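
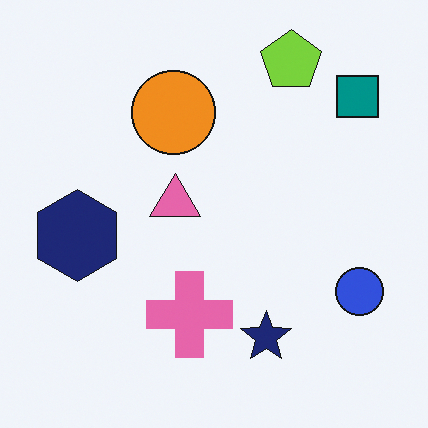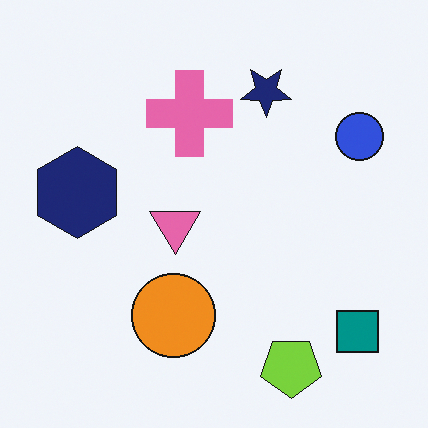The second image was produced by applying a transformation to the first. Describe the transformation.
The image was flipped vertically (top ↔ bottom).

The lime pentagon is in the top-right of the first image and the bottom-right of the second — shapes on opposite sides of the horizontal midline have swapped in a mirror flip.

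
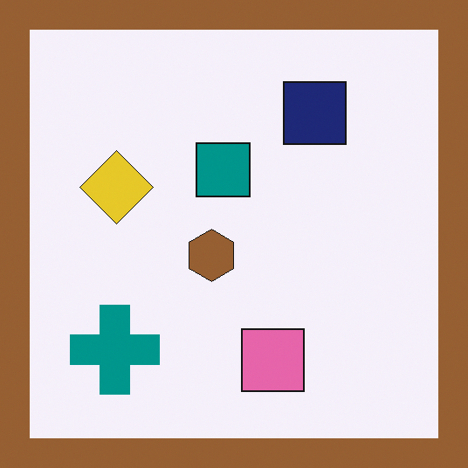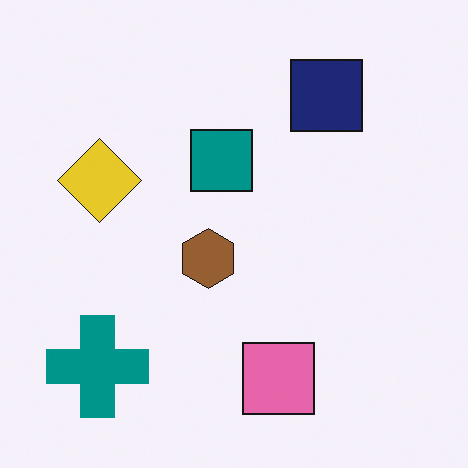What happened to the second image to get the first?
The transformation is: framed with a brown border.

A solid brown frame runs around the edge of the first image, with the content slightly shrunk inside it.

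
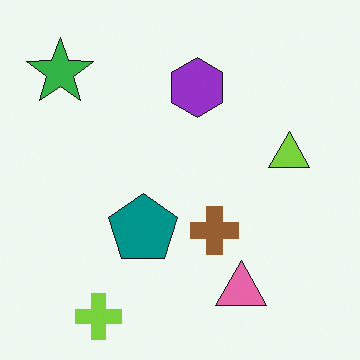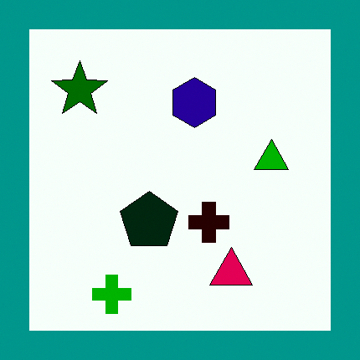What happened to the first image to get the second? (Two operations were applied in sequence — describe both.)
The image was given much higher contrast, then framed with a teal border.

Tones are pushed away from mid-grey across the whole image — a global contrast change. A solid teal frame runs around the edge of the second image, with the content slightly shrunk inside it.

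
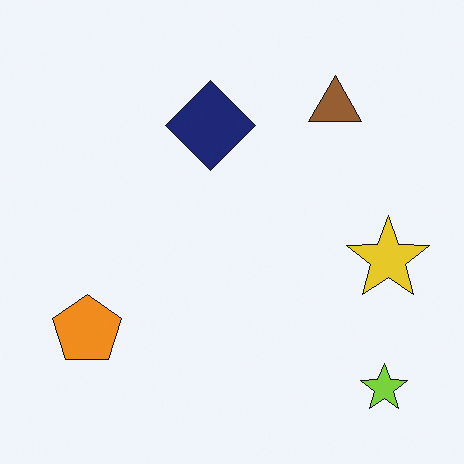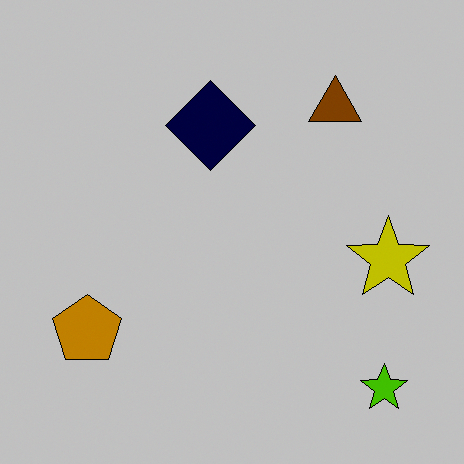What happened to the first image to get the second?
This is the original image aggressively posterized.

Each flat color has snapped to a coarser quantized level — most visibly, the near-white background has dropped to a flat grey.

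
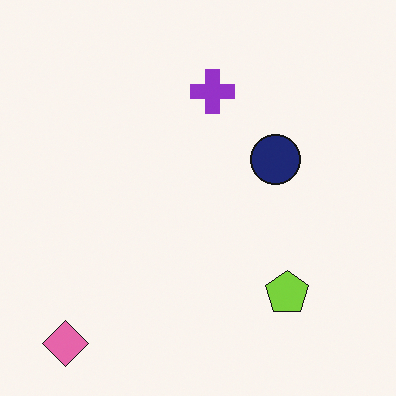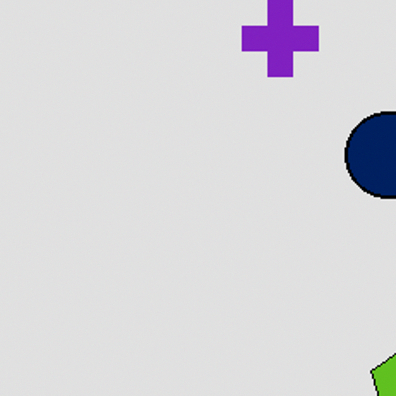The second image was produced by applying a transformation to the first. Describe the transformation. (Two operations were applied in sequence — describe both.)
Posterized to a reduced palette, then cropped tightly and scaled back up.

Each flat color has snapped to a coarser quantized level — most visibly, the near-white background has dropped to a flat grey. The visible shapes are larger and the field of view is narrower; shapes near the original edges may be partly or wholly outside the frame — a crop-and-rescale.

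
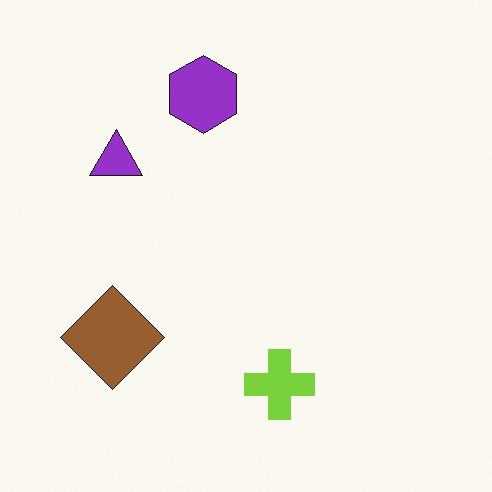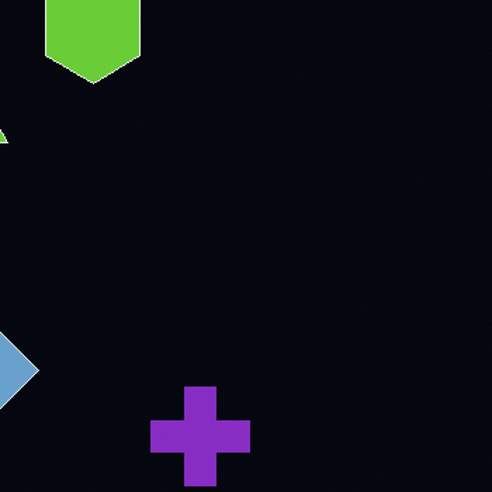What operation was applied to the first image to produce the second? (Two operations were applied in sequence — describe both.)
The second image is the first color-inverted (negative), then cropped to a modestly smaller region and rescaled.

The light background has become dark and every shape's color is its complement — a photographic negative. The visible shapes are larger and the field of view is narrower; shapes near the original edges may be partly or wholly outside the frame — a crop-and-rescale.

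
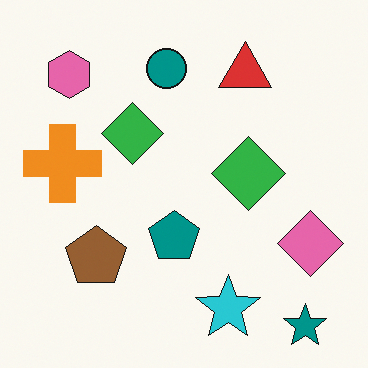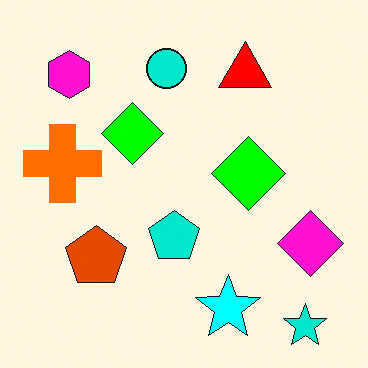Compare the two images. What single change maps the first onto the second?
The second image is the first made much more vivid (saturation change).

All colors are more vivid — a global saturation change.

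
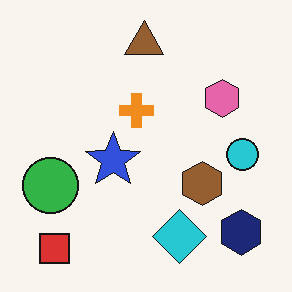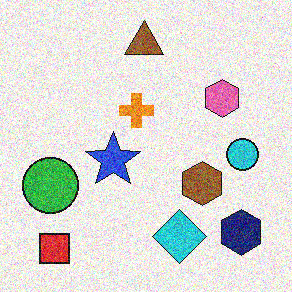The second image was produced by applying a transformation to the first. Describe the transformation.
The second image is the first degraded with strong gaussian noise.

Random speckle covers the whole image, including the flat background.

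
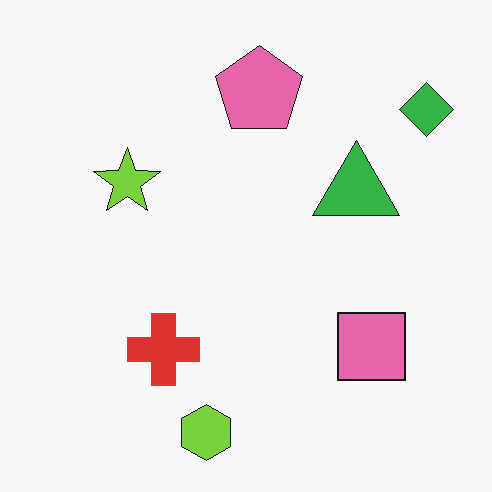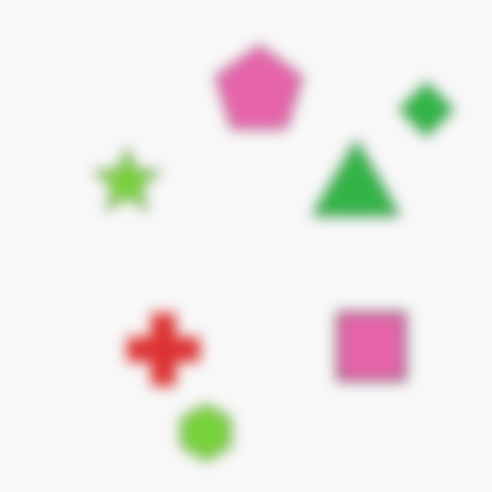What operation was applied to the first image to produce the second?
This is the original image heavily blurred.

Shape edges and outlines are uniformly softened across the whole image.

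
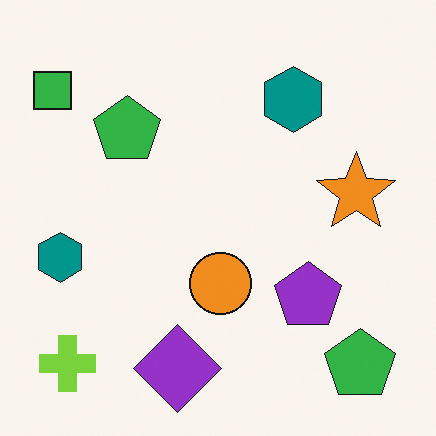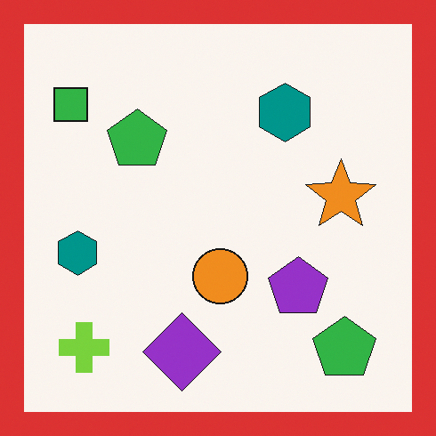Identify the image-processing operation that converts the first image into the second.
The transformation is: framed with a red border.

A solid red frame runs around the edge of the second image, with the content slightly shrunk inside it.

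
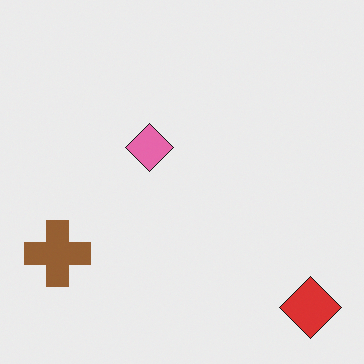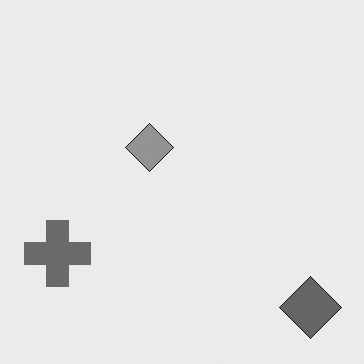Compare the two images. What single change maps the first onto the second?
This is the original image converted to grayscale.

All color is removed — every shape is now a shade of grey.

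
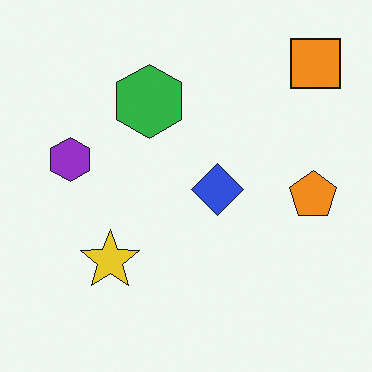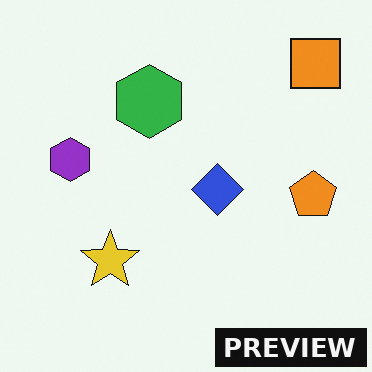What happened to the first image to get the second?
Watermarked with the text "PREVIEW" in the lower-right corner.

A dark label reading "PREVIEW" appears in the lower-right corner.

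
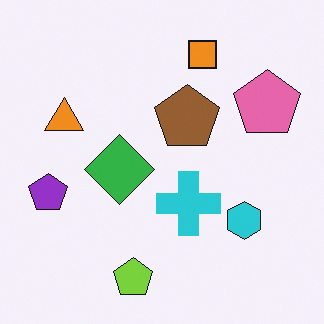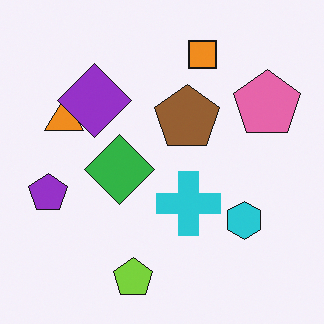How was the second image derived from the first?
This is the original image overlaid with an additional purple diamond.

A purple diamond appears in the second image that is absent from the first.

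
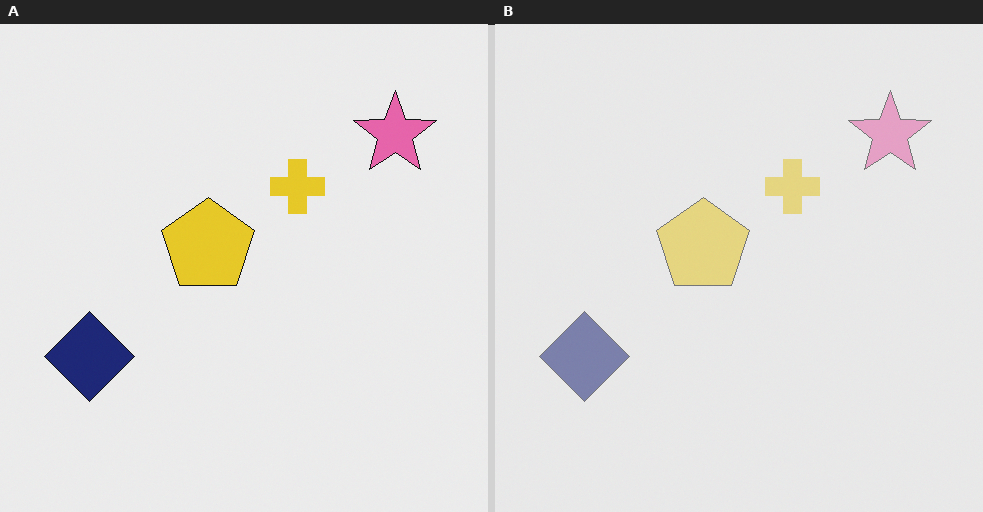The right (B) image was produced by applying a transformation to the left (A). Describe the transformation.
Washed out (contrast reduced).

Tones are pushed toward mid-grey across the whole image — a global contrast change.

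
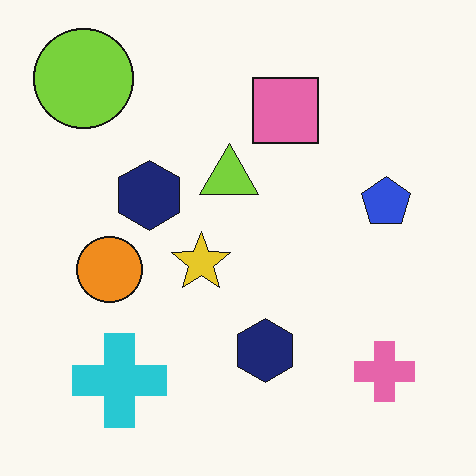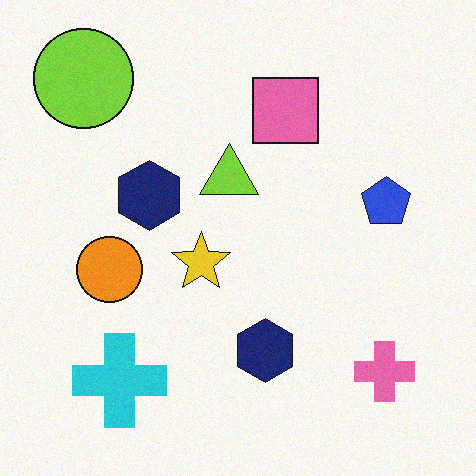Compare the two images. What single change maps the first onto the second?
Degraded with a light layer of grain.

Random speckle covers the whole image, including the flat background.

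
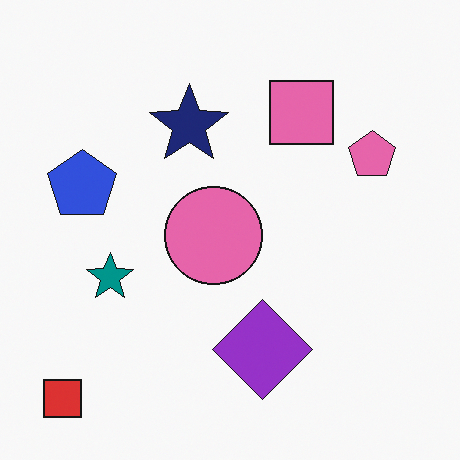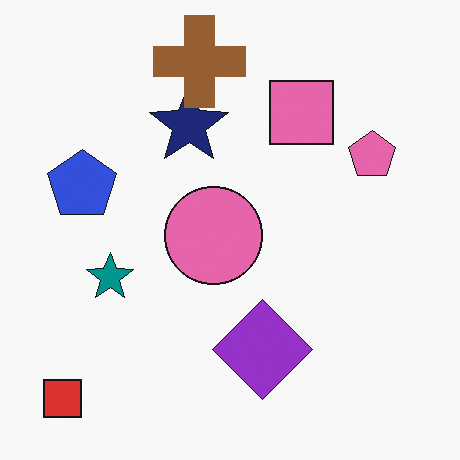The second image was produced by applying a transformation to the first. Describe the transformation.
The second image is the first overlaid with an additional brown cross.

A brown cross appears in the second image that is absent from the first.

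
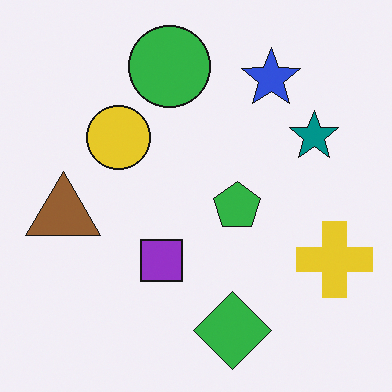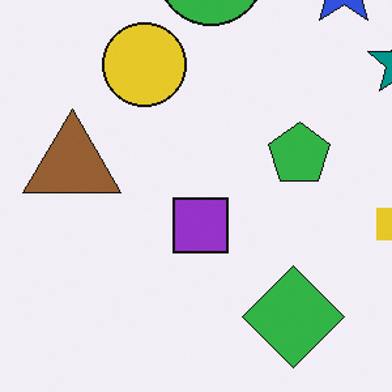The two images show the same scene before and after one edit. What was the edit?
It was cropped to a modestly smaller region and rescaled.

The visible shapes are larger and the field of view is narrower; shapes near the original edges may be partly or wholly outside the frame — a crop-and-rescale.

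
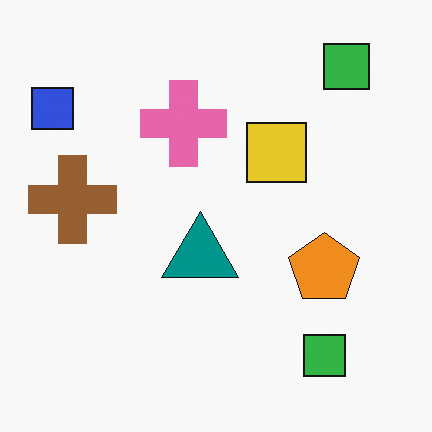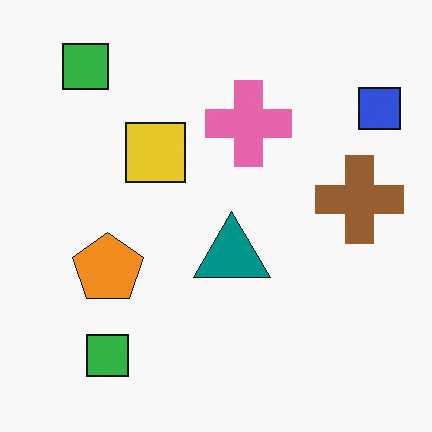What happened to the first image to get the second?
Flipped horizontally (left ↔ right).

The blue square is in the top-left of the first image and the top-right of the second — shapes on opposite sides of the vertical midline have swapped in a mirror flip.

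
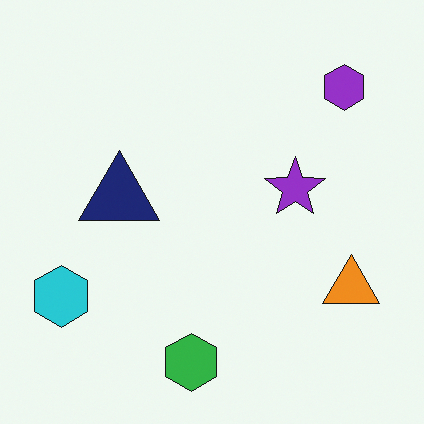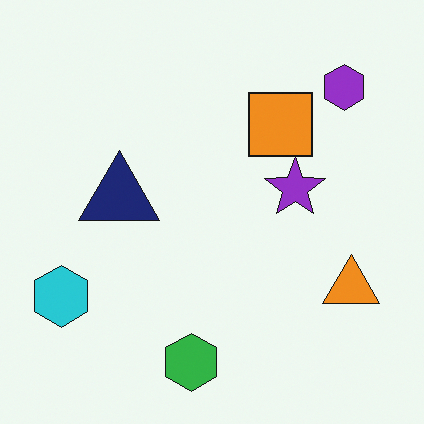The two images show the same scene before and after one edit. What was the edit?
This is the original image overlaid with an additional orange square.

An orange square appears in the second image that is absent from the first.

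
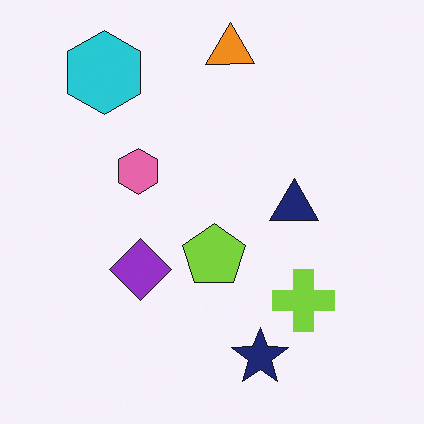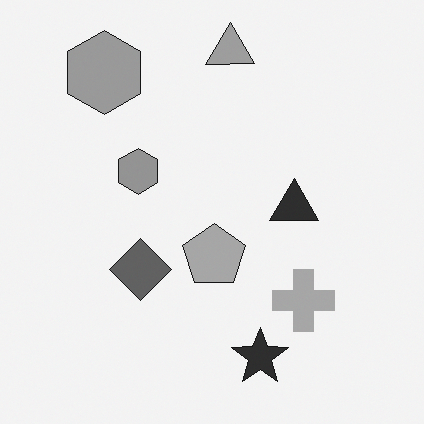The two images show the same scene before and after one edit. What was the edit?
It was converted to grayscale.

All color is removed — every shape is now a shade of grey.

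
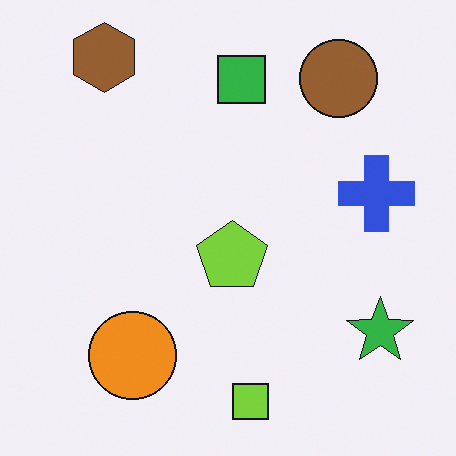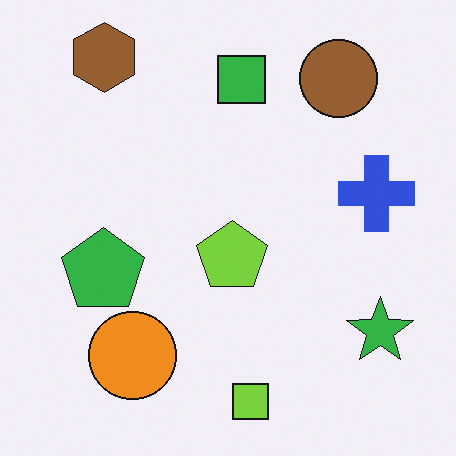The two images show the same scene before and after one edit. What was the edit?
It was overlaid with an additional green pentagon.

A green pentagon appears in the second image that is absent from the first.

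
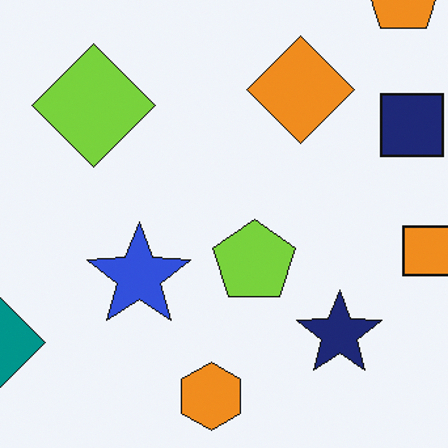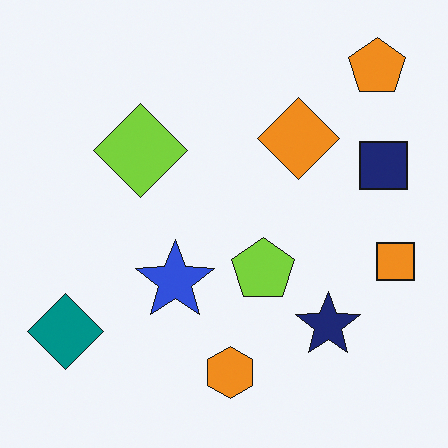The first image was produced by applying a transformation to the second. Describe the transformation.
The transformation is: cropped slightly and scaled back up.

The visible shapes are larger and the field of view is narrower; shapes near the original edges may be partly or wholly outside the frame — a crop-and-rescale.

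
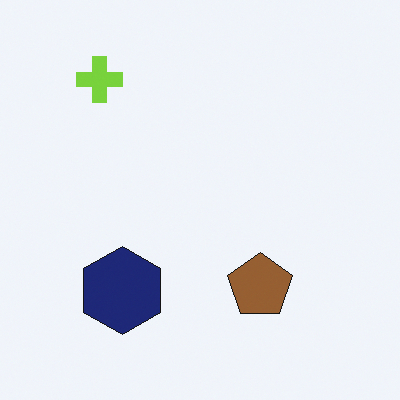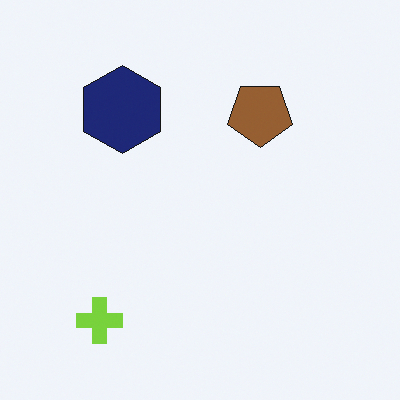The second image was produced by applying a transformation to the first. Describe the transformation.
The transformation is: flipped vertically (top ↔ bottom).

The lime cross is in the top-left of the first image and the bottom-left of the second — shapes on opposite sides of the horizontal midline have swapped in a mirror flip.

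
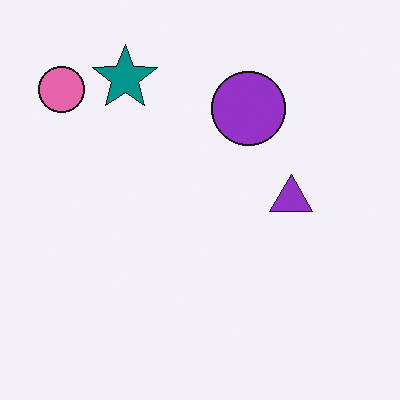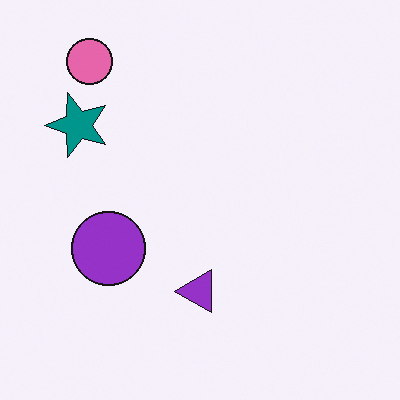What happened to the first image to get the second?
The transformation is: transposed (reflected across the top-left ↔ bottom-right diagonal).

Shapes have swapped their row and column positions — what was in the top-right is now in the bottom-left — a diagonal reflection.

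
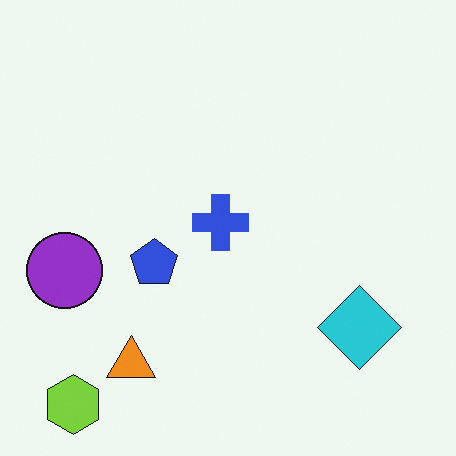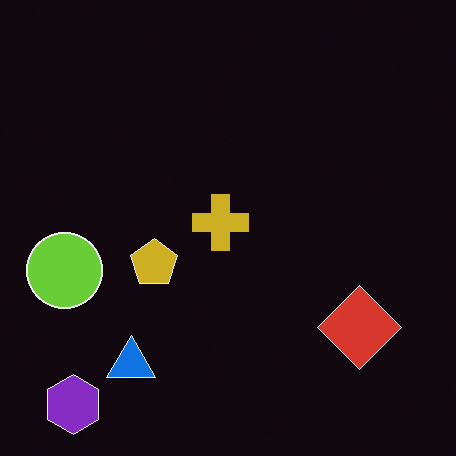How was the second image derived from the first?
It was color-inverted (negative).

The light background has become dark and every shape's color is its complement — a photographic negative.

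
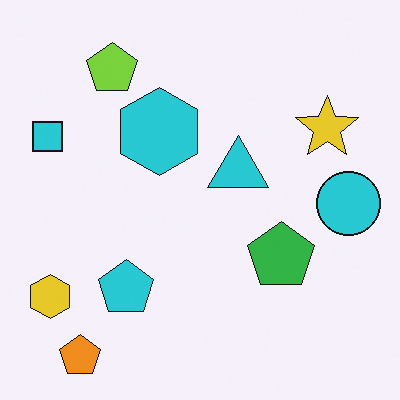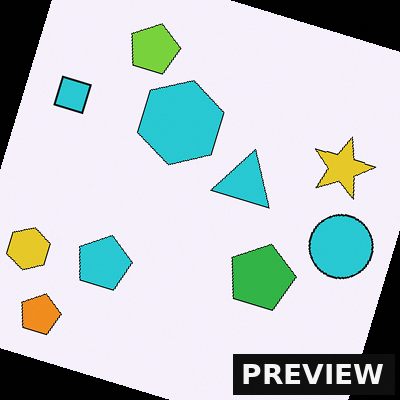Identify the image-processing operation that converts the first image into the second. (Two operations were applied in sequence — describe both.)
The transformation is: rotated clockwise by a moderate amount, then watermarked with the text "PREVIEW" in the lower-right corner.

Every shape is tilted by the same angle and the image corners show triangular fill wedges — a whole-image rotation by a non-right angle. A dark label reading "PREVIEW" appears in the lower-right corner.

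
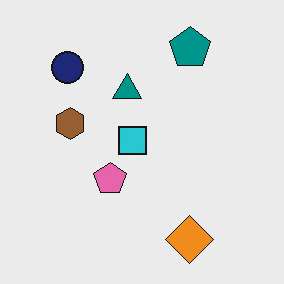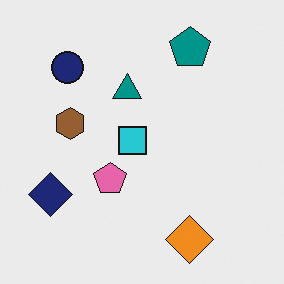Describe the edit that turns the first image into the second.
This is the original image overlaid with an additional navy diamond.

A navy diamond appears in the second image that is absent from the first.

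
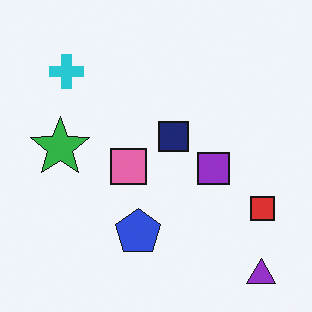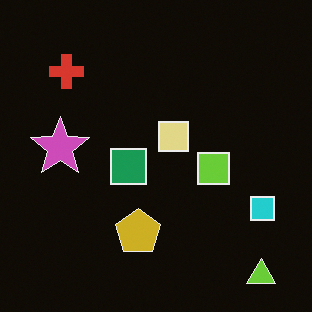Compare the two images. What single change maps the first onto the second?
The transformation is: color-inverted (negative).

The light background has become dark and every shape's color is its complement — a photographic negative.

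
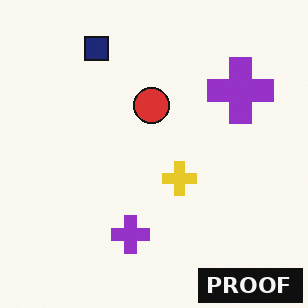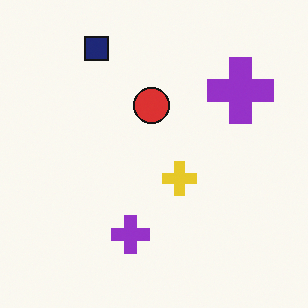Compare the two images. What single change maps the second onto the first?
This is the original image watermarked with the text "PROOF" in the lower-right corner.

A dark label reading "PROOF" appears in the lower-right corner.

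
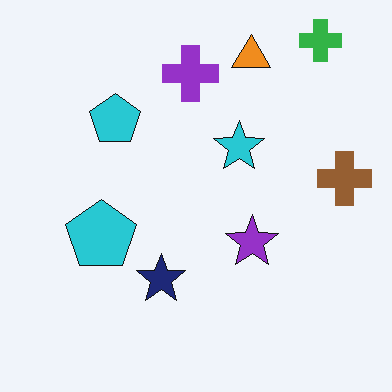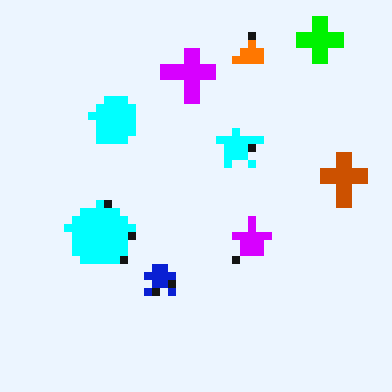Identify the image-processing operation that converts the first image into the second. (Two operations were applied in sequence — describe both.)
This is the original image moderately pixelated, then heavily oversaturated.

Shapes are reduced to large square blocks; fine edges and outlines are lost — a downscale-then-upscale (mosaic) effect. All colors are more vivid — a global saturation change.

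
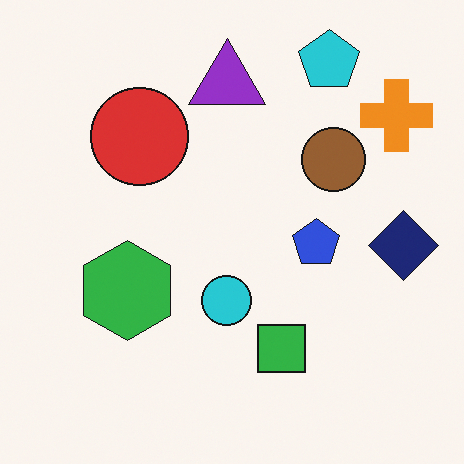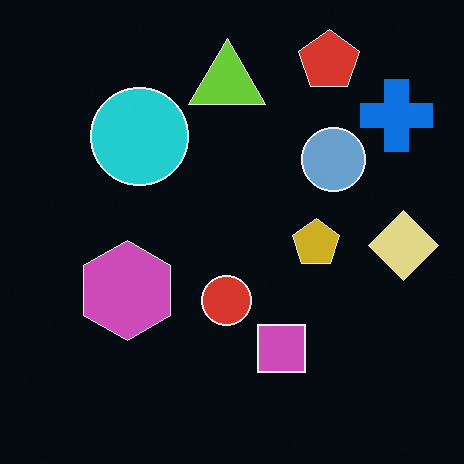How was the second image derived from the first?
The transformation is: color-inverted (negative).

The light background has become dark and every shape's color is its complement — a photographic negative.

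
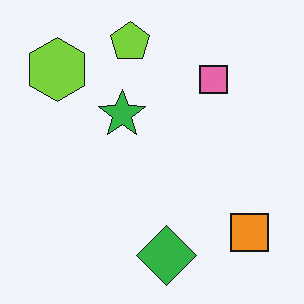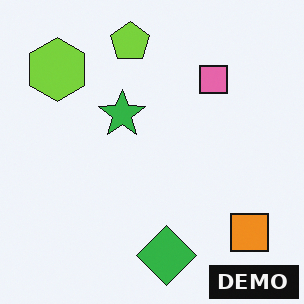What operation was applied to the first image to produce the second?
The image was watermarked with the text "DEMO" in the lower-right corner.

A dark label reading "DEMO" appears in the lower-right corner.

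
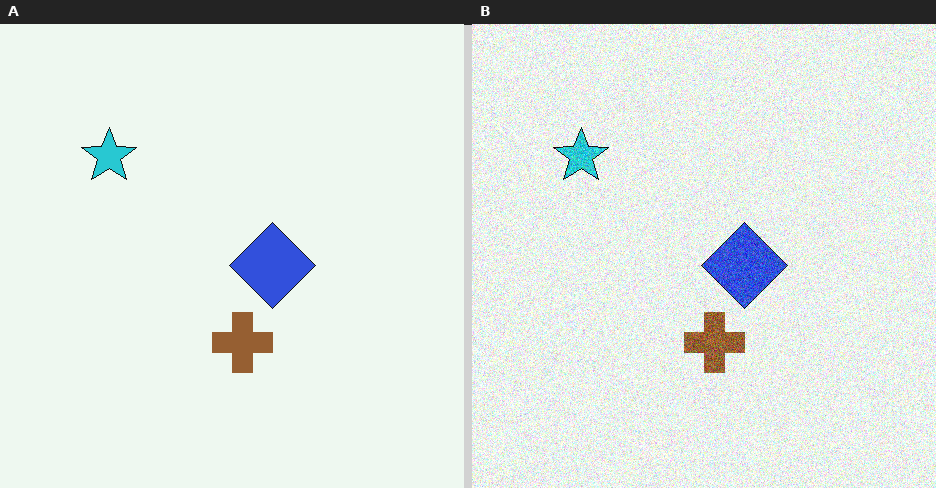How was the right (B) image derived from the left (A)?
The image was degraded with moderate additive noise.

Random speckle covers the whole image, including the flat background.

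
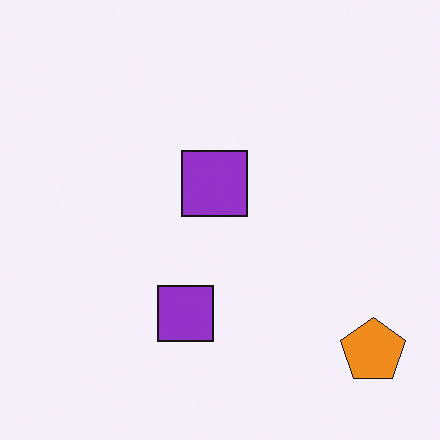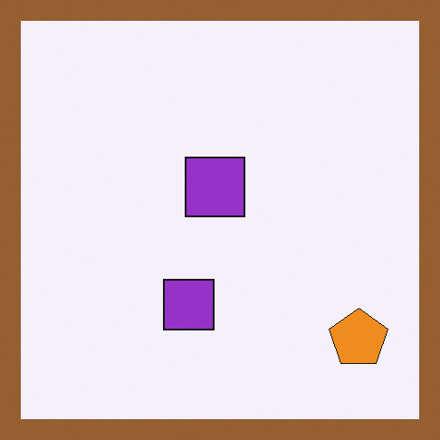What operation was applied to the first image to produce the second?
The transformation is: framed with a brown border.

A solid brown frame runs around the edge of the second image, with the content slightly shrunk inside it.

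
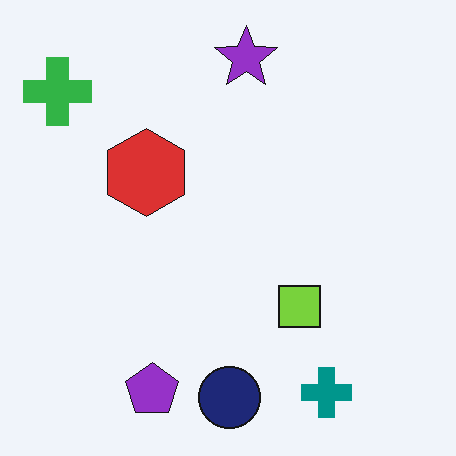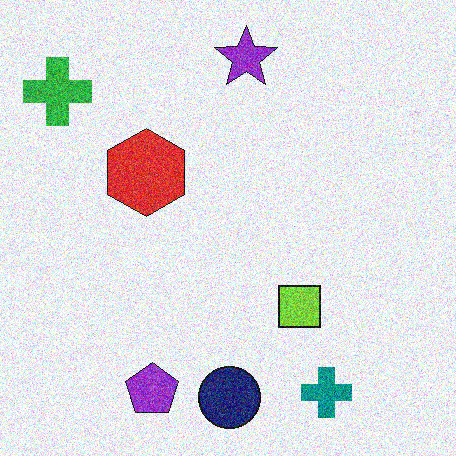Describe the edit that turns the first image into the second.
Degraded with heavy additive noise.

Random speckle covers the whole image, including the flat background.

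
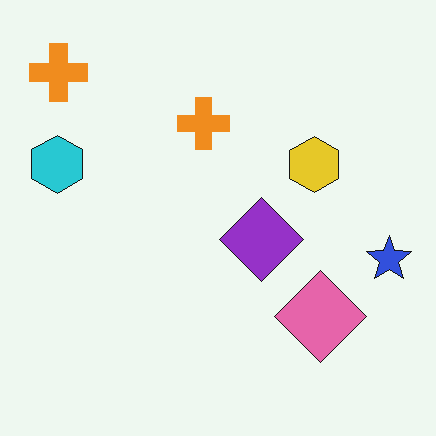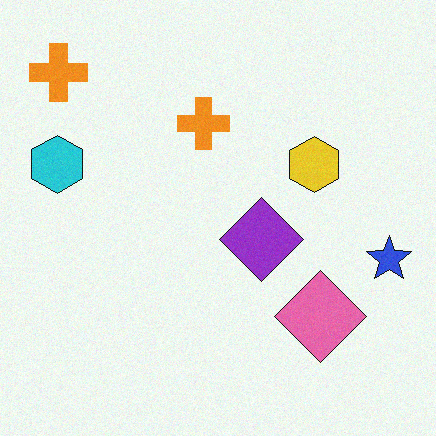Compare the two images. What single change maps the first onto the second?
The second image is the first degraded with a light layer of grain.

Random speckle covers the whole image, including the flat background.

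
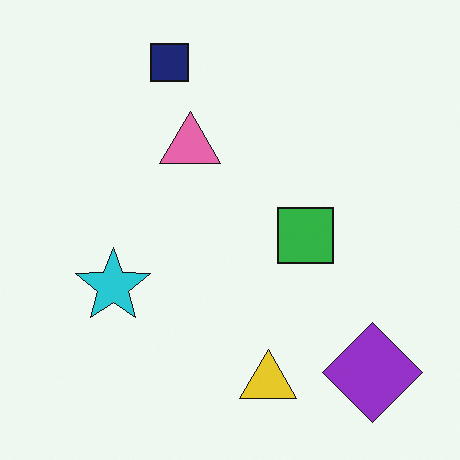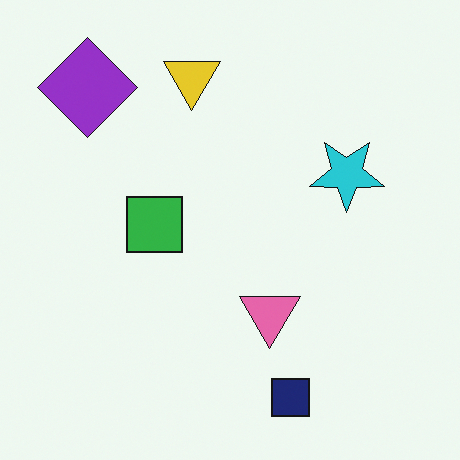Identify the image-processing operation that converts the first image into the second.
The second image is the first rotated 180°.

The purple diamond sits in the bottom-right of the first image and the top-left of the second — consistent with a whole-image 180° rotation.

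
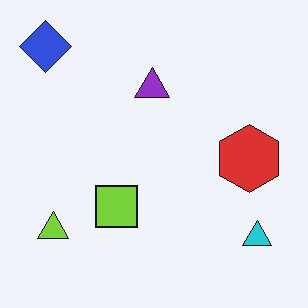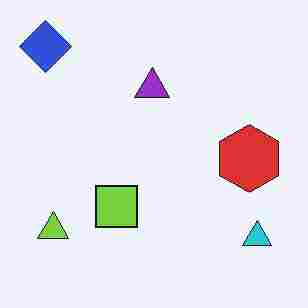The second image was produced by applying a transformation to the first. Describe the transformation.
Degraded with heavy JPEG compression.

Blocky 8×8 compression artifacts appear around shape edges and the flat background shows ringing — characteristic JPEG degradation.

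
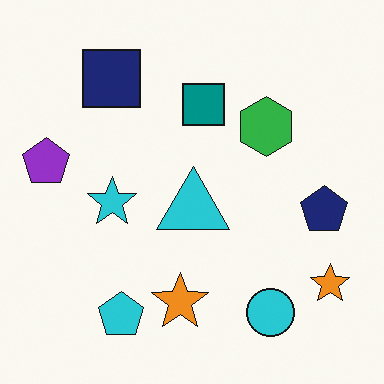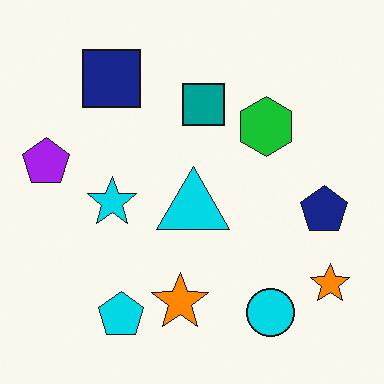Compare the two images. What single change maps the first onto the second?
Slightly oversaturated.

All colors are more vivid — a global saturation change.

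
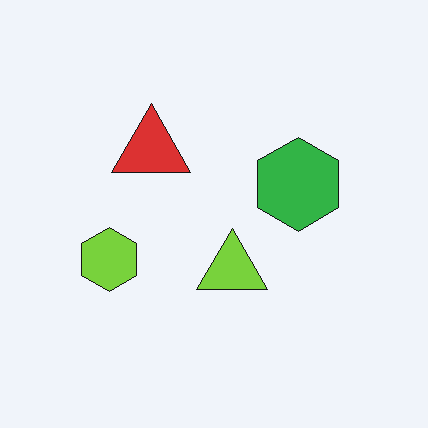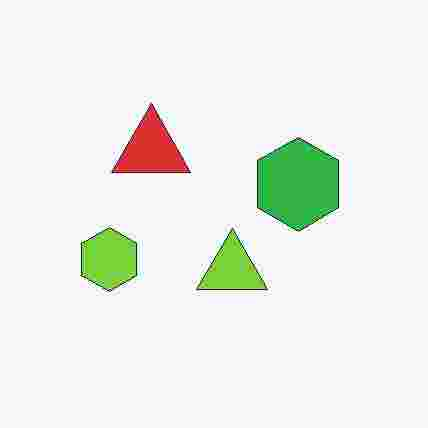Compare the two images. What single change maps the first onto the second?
It was heavily JPEG-compressed with obvious blocking artifacts.

Blocky 8×8 compression artifacts appear around shape edges and the flat background shows ringing — characteristic JPEG degradation.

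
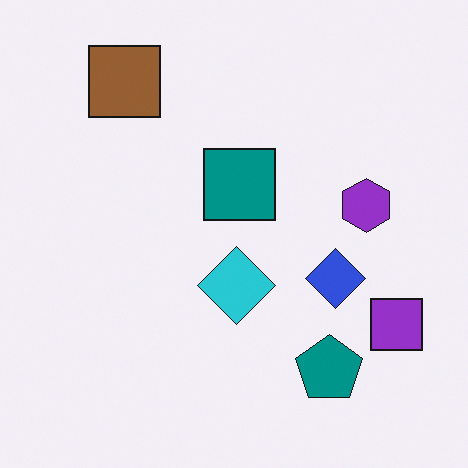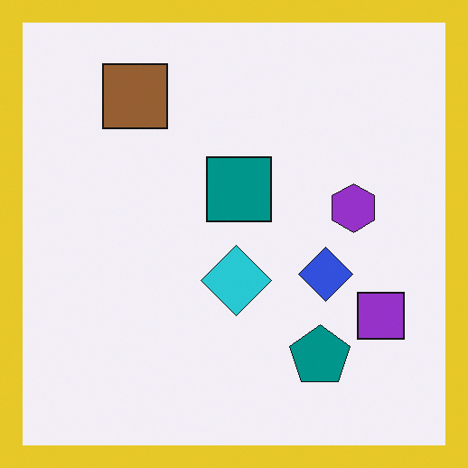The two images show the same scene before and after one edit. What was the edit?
It was framed with a yellow border.

A solid yellow frame runs around the edge of the second image, with the content slightly shrunk inside it.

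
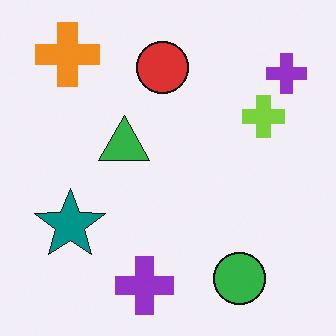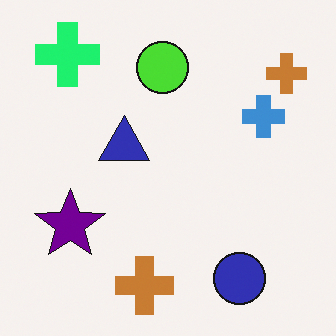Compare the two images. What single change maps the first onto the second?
This is the original image hue-shifted through roughly a third of the color wheel.

Every shape's color has rotated by the same amount around the hue wheel — a uniform hue shift.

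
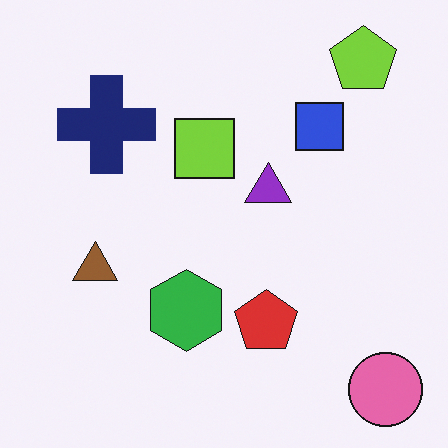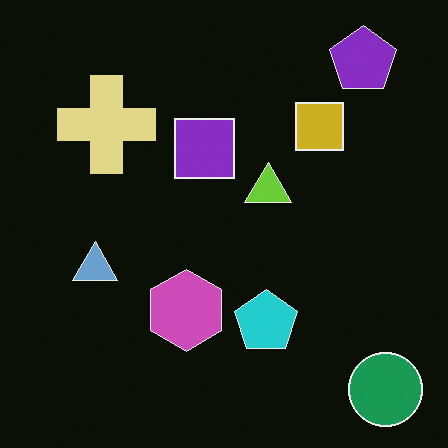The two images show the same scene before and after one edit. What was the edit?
The image was color-inverted (negative).

The light background has become dark and every shape's color is its complement — a photographic negative.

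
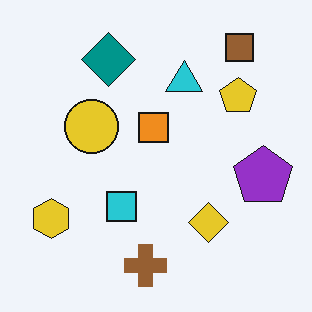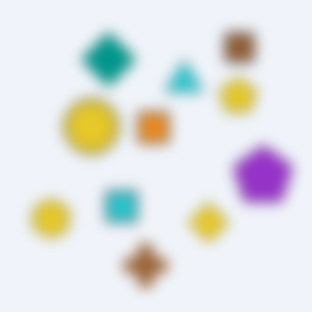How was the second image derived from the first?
The transformation is: strongly gaussian-blurred.

Shape edges and outlines are uniformly softened across the whole image.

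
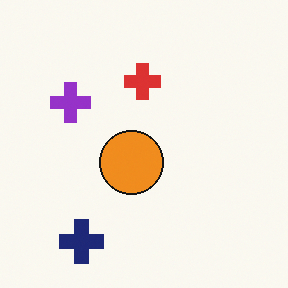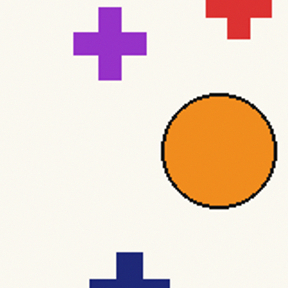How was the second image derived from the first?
Cropped to a noticeably smaller region and rescaled.

The visible shapes are larger and the field of view is narrower; shapes near the original edges may be partly or wholly outside the frame — a crop-and-rescale.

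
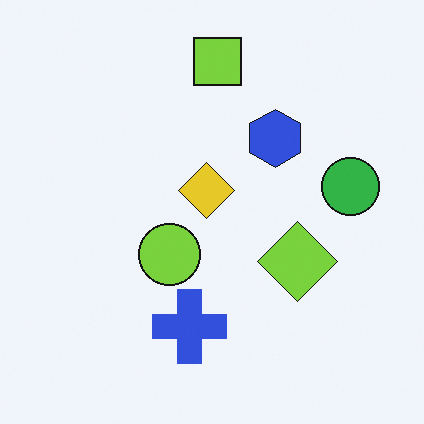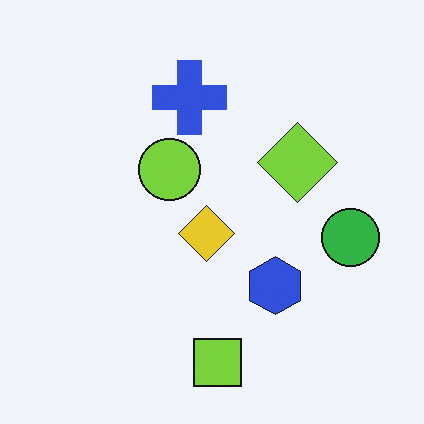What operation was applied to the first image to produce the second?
This is the original image flipped vertically (top ↔ bottom).

The lime square is in the top of the first image and the bottom of the second — shapes on opposite sides of the horizontal midline have swapped in a mirror flip.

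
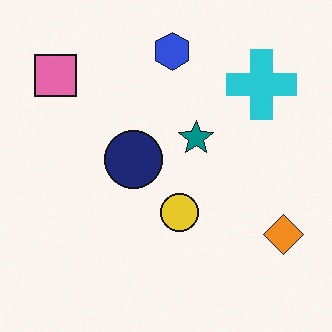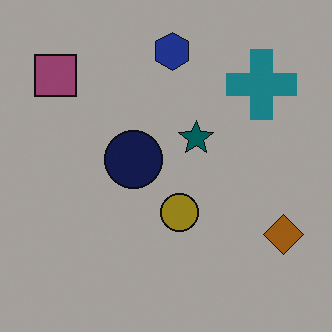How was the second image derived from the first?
This is the original image noticeably darkened.

Every pixel — background and shapes alike — is uniformly darkened.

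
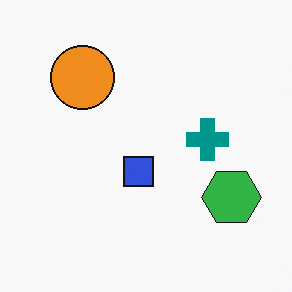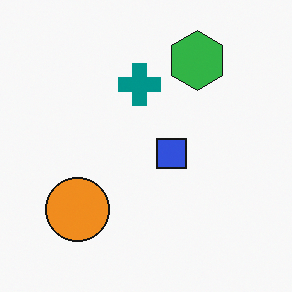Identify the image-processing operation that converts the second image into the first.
Rotated 90° clockwise.

The green hexagon sits in the top-right of the second image and the bottom-right of the first — consistent with a whole-image 90° clockwise rotation.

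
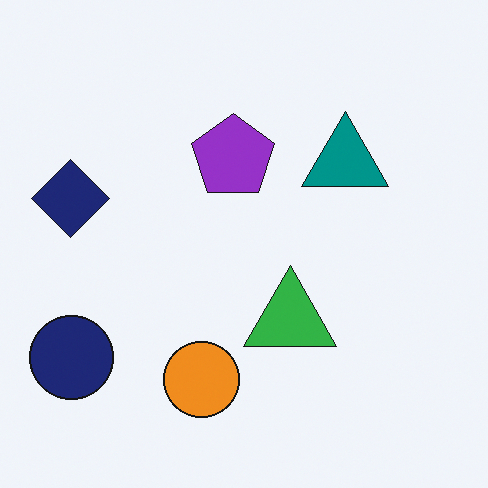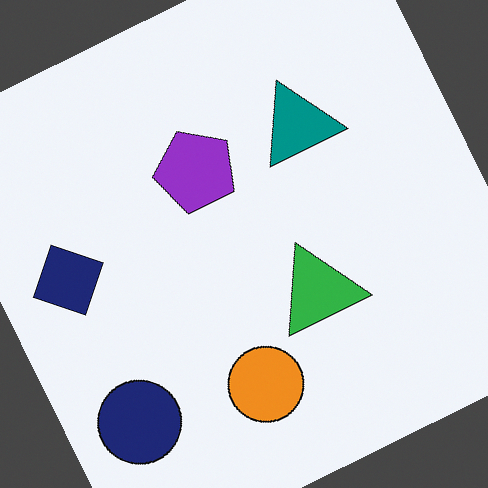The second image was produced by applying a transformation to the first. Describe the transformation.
This is the original image rotated counter-clockwise by a moderate amount.

Every shape is tilted by the same angle and the image corners show triangular fill wedges — a whole-image rotation by a non-right angle.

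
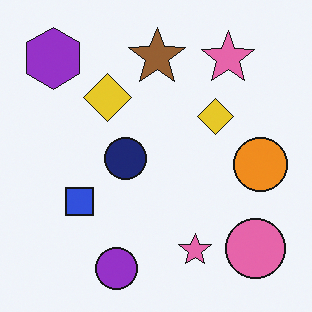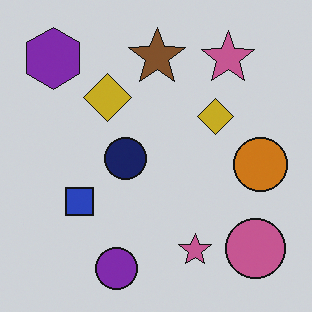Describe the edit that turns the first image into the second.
It was slightly darkened.

Every pixel — background and shapes alike — is uniformly darkened.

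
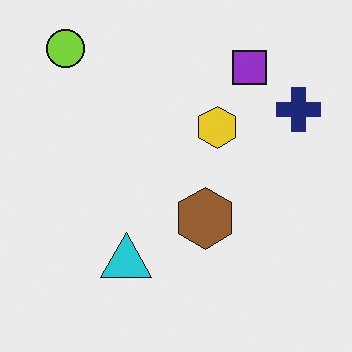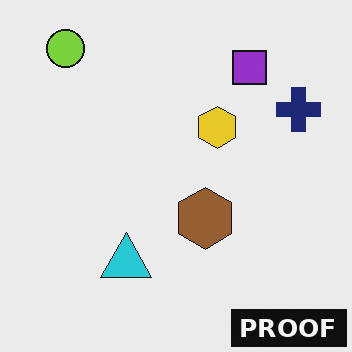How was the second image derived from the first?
It was watermarked with the text "PROOF" in the lower-right corner.

A dark label reading "PROOF" appears in the lower-right corner.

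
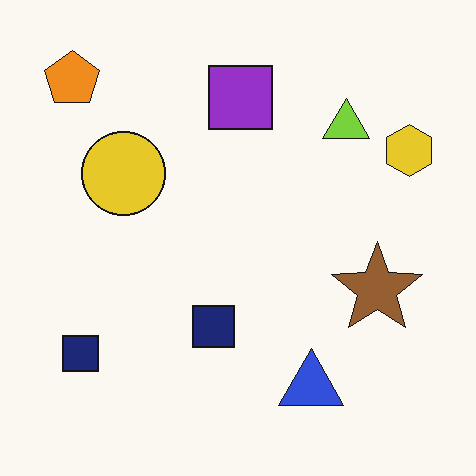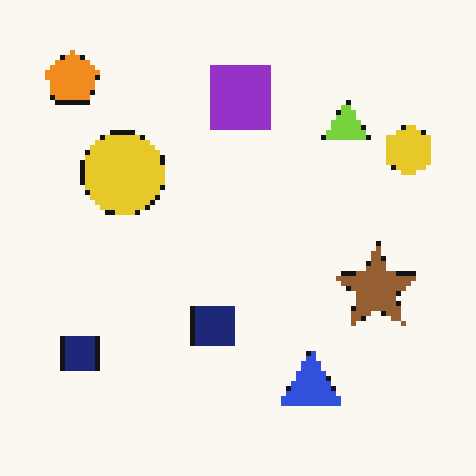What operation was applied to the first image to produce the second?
The second image is the first mildly pixelated.

Shapes are reduced to large square blocks; fine edges and outlines are lost — a downscale-then-upscale (mosaic) effect.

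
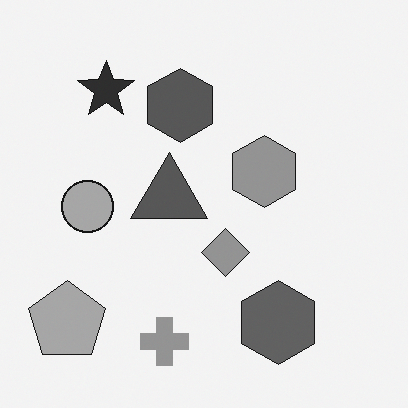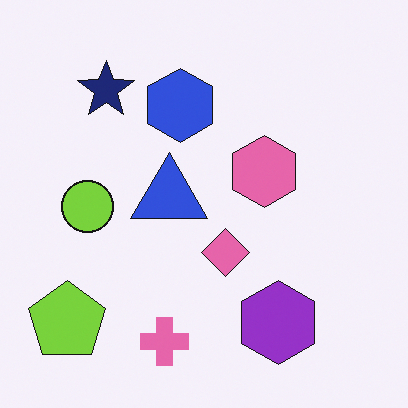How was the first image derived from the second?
Converted to grayscale.

All color is removed — every shape is now a shade of grey.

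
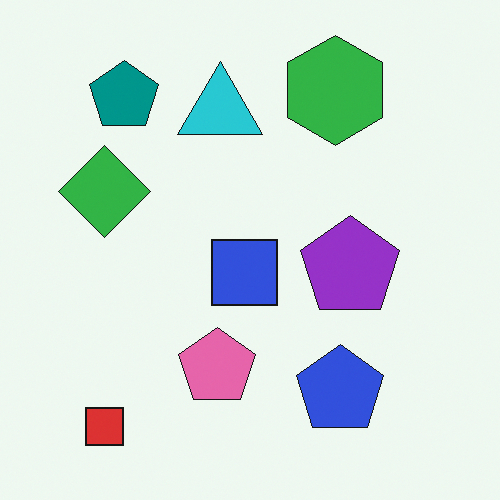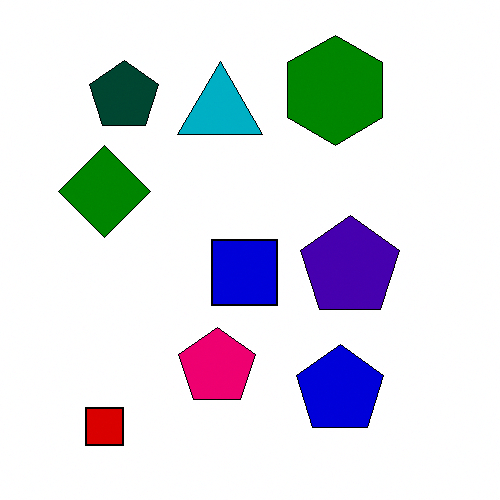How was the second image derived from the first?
The transformation is: boosted in contrast.

Tones are pushed away from mid-grey across the whole image — a global contrast change.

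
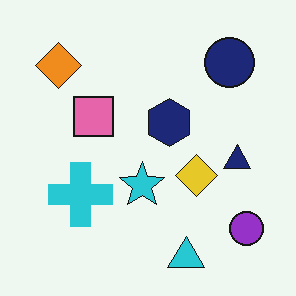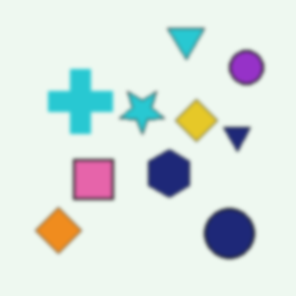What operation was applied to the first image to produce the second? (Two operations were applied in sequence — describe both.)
It was flipped vertically (top ↔ bottom), then given a subtle gaussian blur.

The cyan triangle is in the bottom of the first image and the top of the second — shapes on opposite sides of the horizontal midline have swapped in a mirror flip. Shape edges and outlines are uniformly softened across the whole image.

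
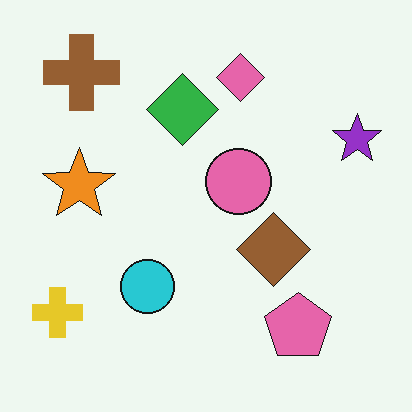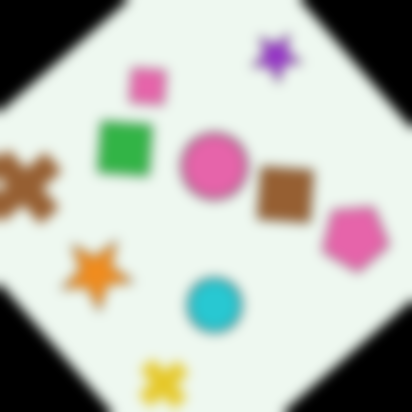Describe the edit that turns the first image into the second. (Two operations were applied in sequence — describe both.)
The transformation is: rotated counter-clockwise by a large amount — several tens of degrees, then heavily blurred.

Every shape is tilted by the same angle and the image corners show triangular fill wedges — a whole-image rotation by a non-right angle. Shape edges and outlines are uniformly softened across the whole image.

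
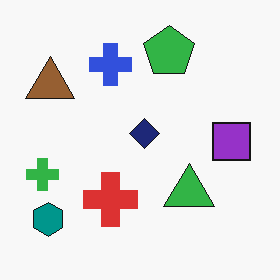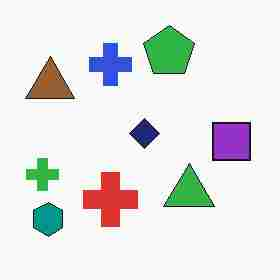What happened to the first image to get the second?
The transformation is: degraded with heavy JPEG compression.

Blocky 8×8 compression artifacts appear around shape edges and the flat background shows ringing — characteristic JPEG degradation.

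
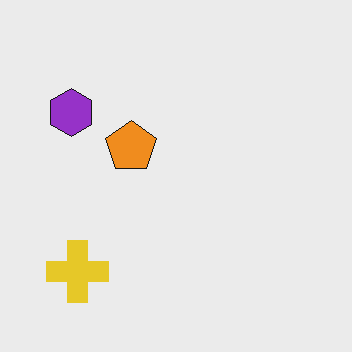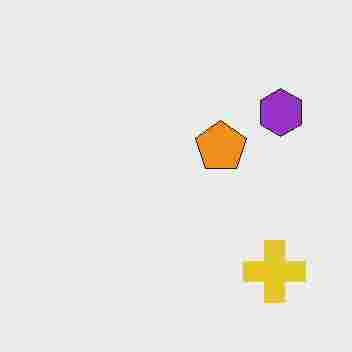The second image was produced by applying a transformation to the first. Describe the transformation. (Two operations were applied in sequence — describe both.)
The image was degraded with heavy JPEG compression, then flipped horizontally (left ↔ right).

Blocky 8×8 compression artifacts appear around shape edges and the flat background shows ringing — characteristic JPEG degradation. The purple hexagon is in the top-left of the first image and the top-right of the second — shapes on opposite sides of the vertical midline have swapped in a mirror flip.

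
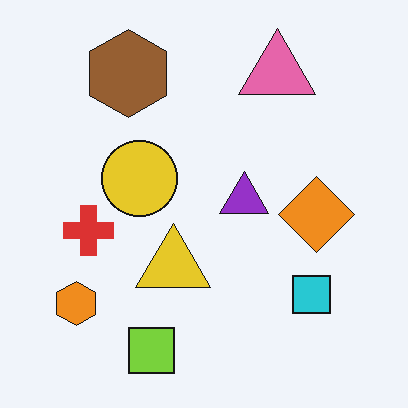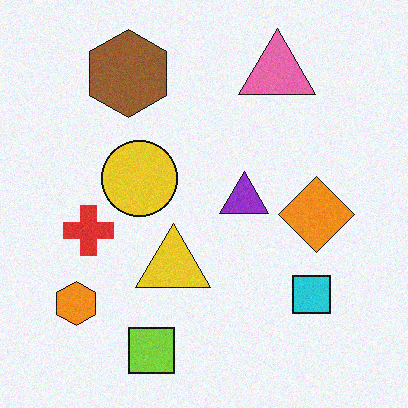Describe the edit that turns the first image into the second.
The transformation is: degraded with subtle gaussian noise.

Random speckle covers the whole image, including the flat background.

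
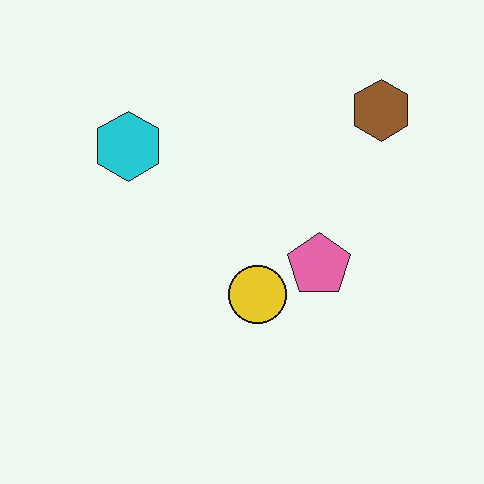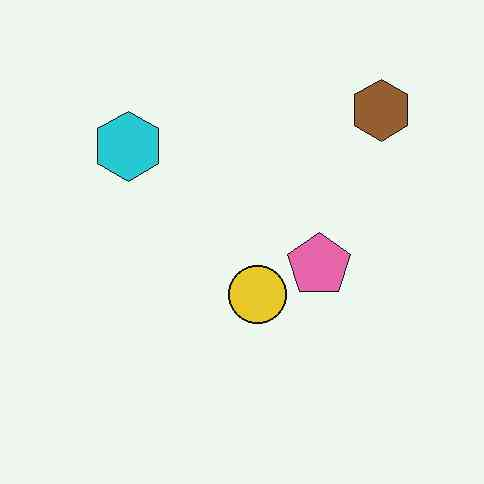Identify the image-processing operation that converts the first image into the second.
JPEG-compressed with visible artifacts.

Blocky 8×8 compression artifacts appear around shape edges and the flat background shows ringing — characteristic JPEG degradation.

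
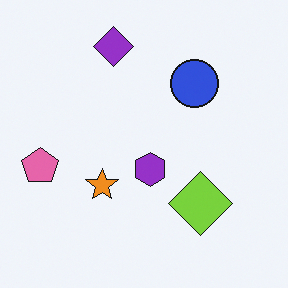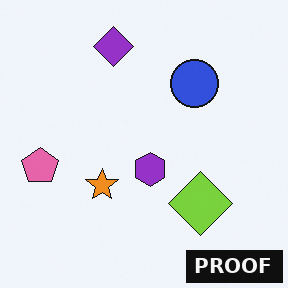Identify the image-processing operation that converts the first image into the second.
It was watermarked with the text "PROOF" in the lower-right corner.

A dark label reading "PROOF" appears in the lower-right corner.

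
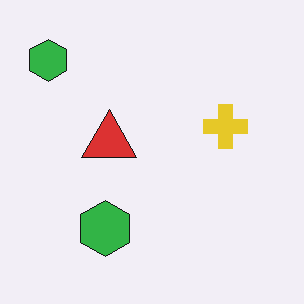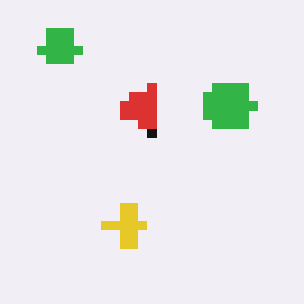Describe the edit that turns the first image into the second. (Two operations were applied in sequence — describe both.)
It was transposed (reflected across the top-left ↔ bottom-right diagonal), then heavily pixelated into large blocks.

Shapes have swapped their row and column positions — what was in the top-right is now in the bottom-left — a diagonal reflection. Shapes are reduced to large square blocks; fine edges and outlines are lost — a downscale-then-upscale (mosaic) effect.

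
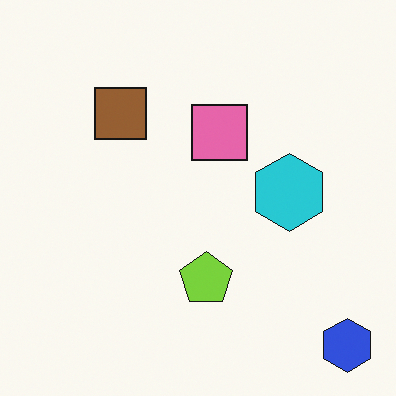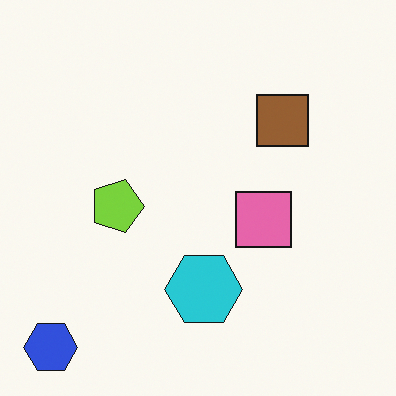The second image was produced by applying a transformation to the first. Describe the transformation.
Rotated 90° clockwise.

The blue hexagon sits in the bottom-right of the first image and the bottom-left of the second — consistent with a whole-image 90° clockwise rotation.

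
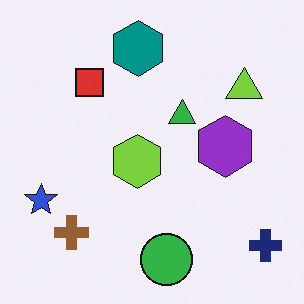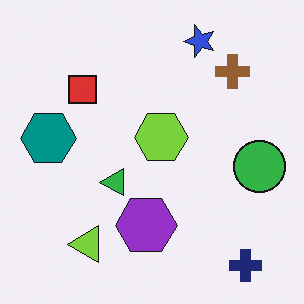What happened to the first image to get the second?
It was transposed (reflected across the top-left ↔ bottom-right diagonal).

Shapes have swapped their row and column positions — what was in the top-right is now in the bottom-left — a diagonal reflection.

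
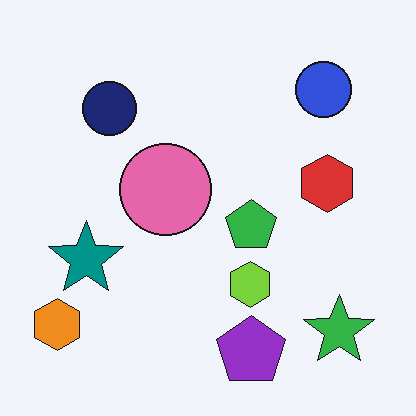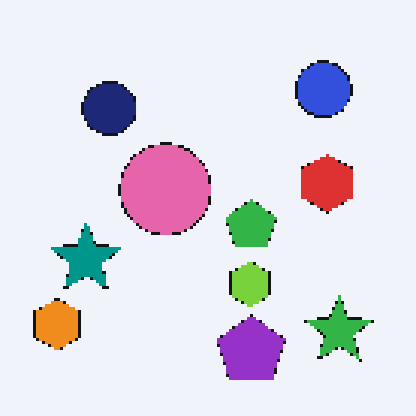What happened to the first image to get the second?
It was lightly pixelated (a mild mosaic effect).

Shapes are reduced to large square blocks; fine edges and outlines are lost — a downscale-then-upscale (mosaic) effect.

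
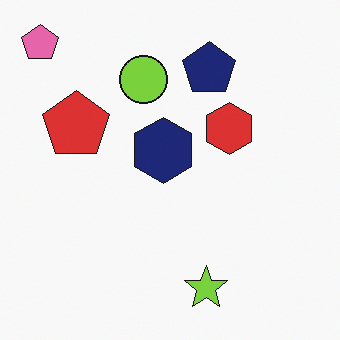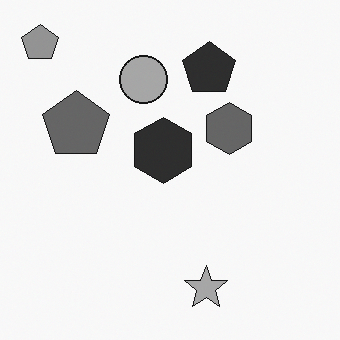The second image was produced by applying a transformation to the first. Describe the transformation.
It was converted to grayscale.

All color is removed — every shape is now a shade of grey.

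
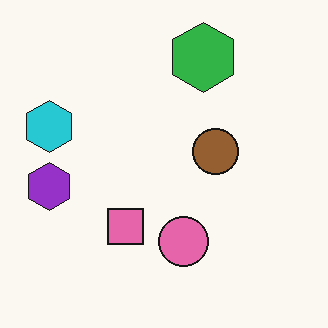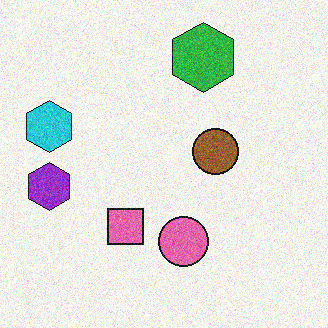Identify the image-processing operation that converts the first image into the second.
Degraded with moderate additive noise.

Random speckle covers the whole image, including the flat background.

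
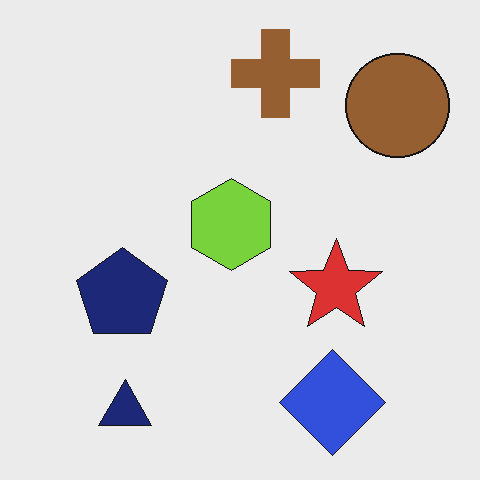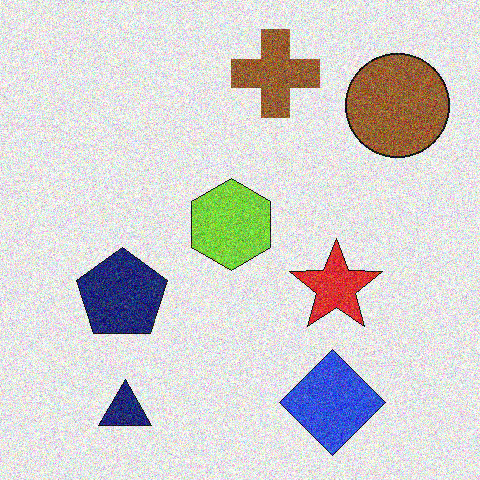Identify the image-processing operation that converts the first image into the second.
This is the original image degraded with a thick layer of grain.

Random speckle covers the whole image, including the flat background.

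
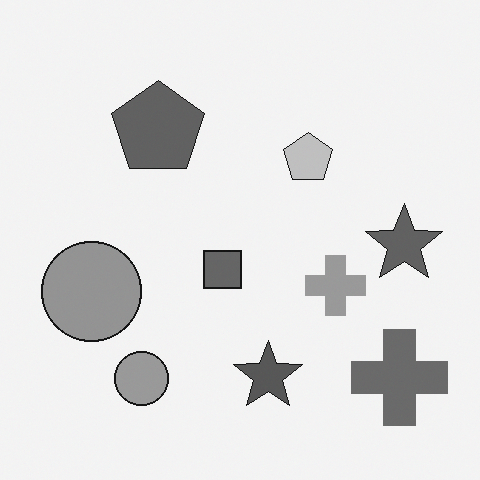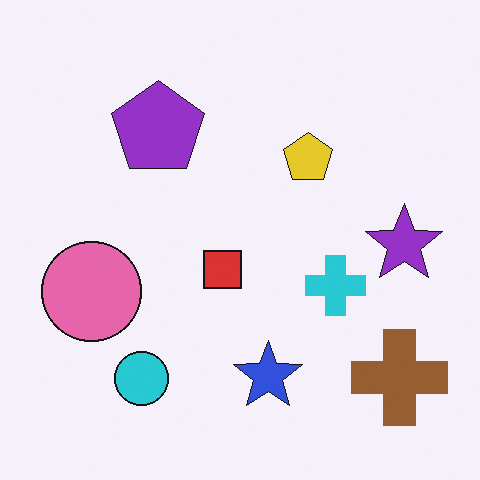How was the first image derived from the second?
The first image is the second converted to grayscale.

All color is removed — every shape is now a shade of grey.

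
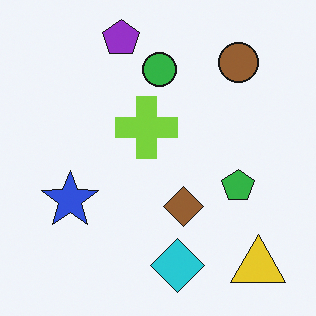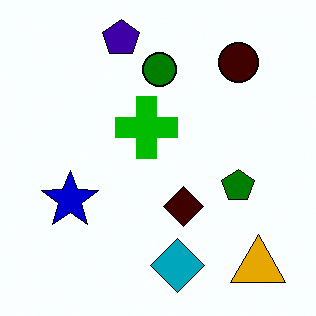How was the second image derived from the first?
The second image is the first boosted in contrast.

Tones are pushed away from mid-grey across the whole image — a global contrast change.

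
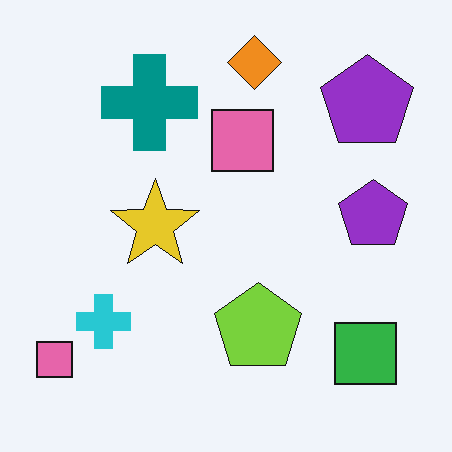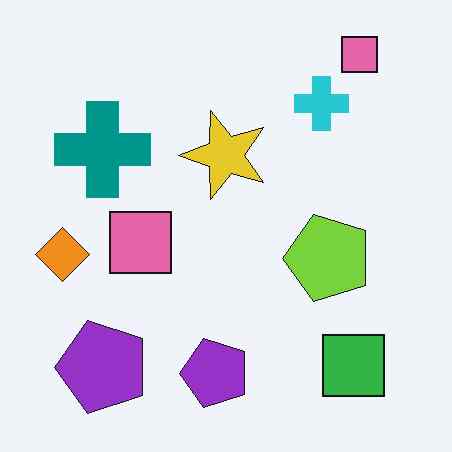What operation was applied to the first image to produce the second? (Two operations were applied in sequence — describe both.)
It was JPEG-compressed with visible artifacts, then transposed (reflected across the top-left ↔ bottom-right diagonal).

Blocky 8×8 compression artifacts appear around shape edges and the flat background shows ringing — characteristic JPEG degradation. Shapes have swapped their row and column positions — what was in the top-right is now in the bottom-left — a diagonal reflection.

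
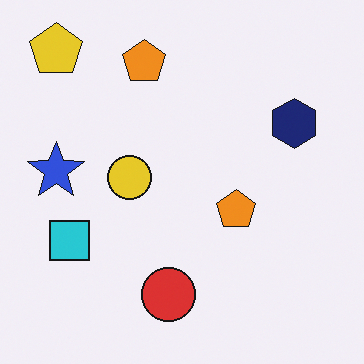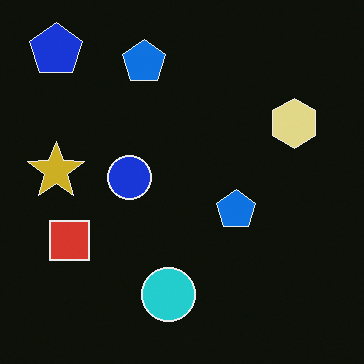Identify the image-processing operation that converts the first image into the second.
The image was color-inverted (negative).

The light background has become dark and every shape's color is its complement — a photographic negative.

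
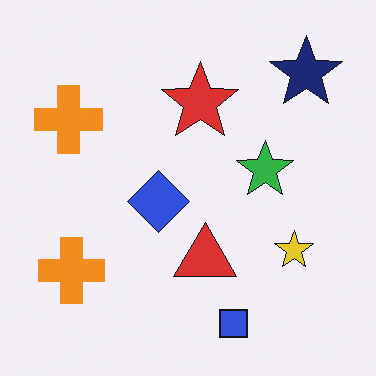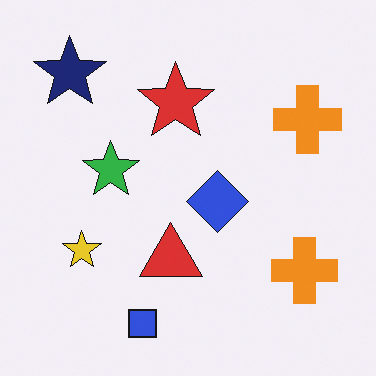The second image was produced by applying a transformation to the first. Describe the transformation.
The transformation is: flipped horizontally (left ↔ right).

The navy star is in the top-right of the first image and the top-left of the second — shapes on opposite sides of the vertical midline have swapped in a mirror flip.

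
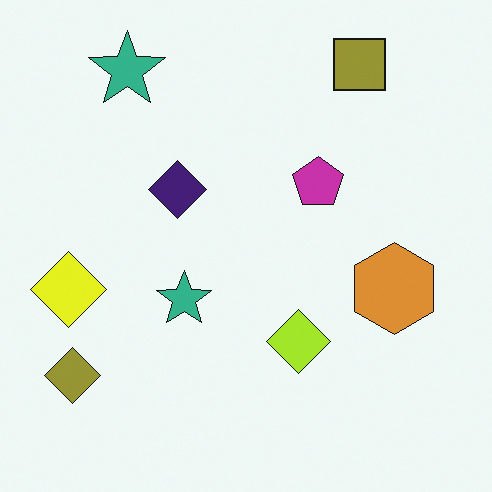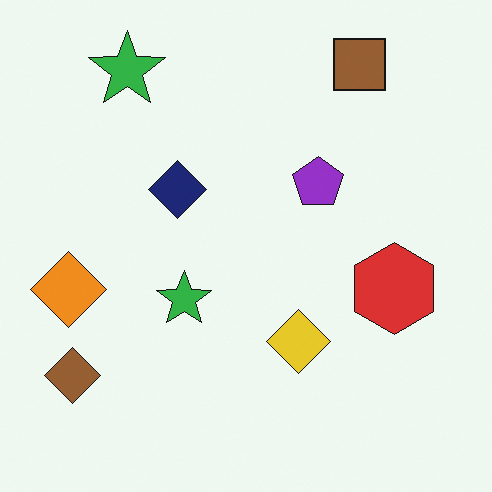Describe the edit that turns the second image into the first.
This is the original image hue-shifted slightly.

Every shape's color has rotated by the same amount around the hue wheel — a uniform hue shift.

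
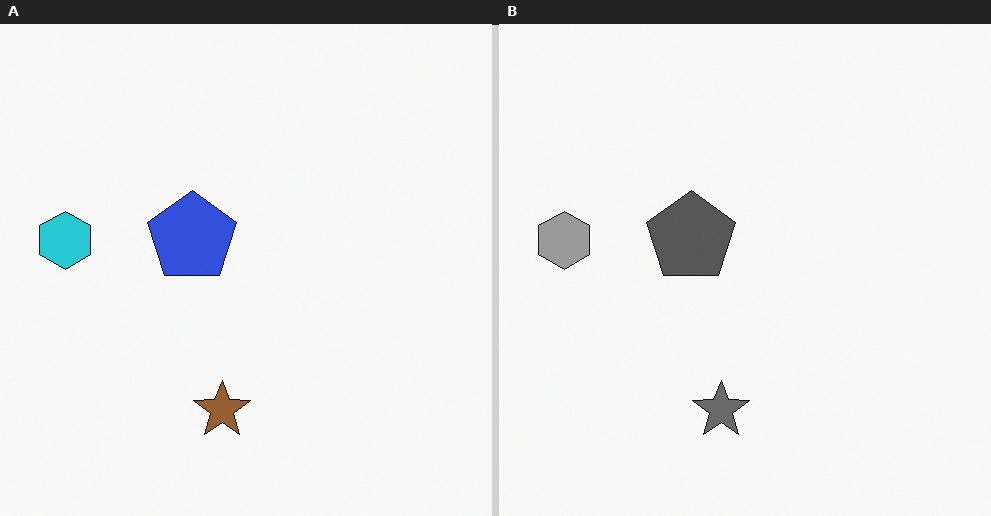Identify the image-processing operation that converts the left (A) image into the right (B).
The image was converted to grayscale.

All color is removed — every shape is now a shade of grey.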